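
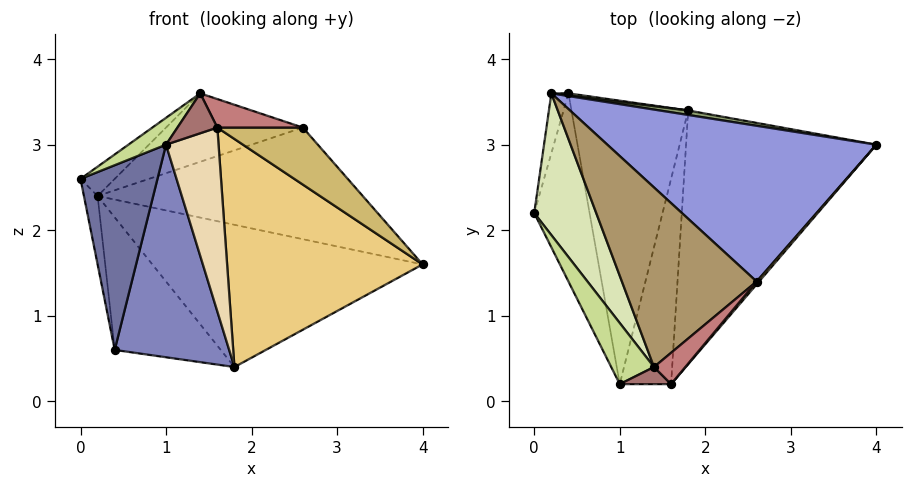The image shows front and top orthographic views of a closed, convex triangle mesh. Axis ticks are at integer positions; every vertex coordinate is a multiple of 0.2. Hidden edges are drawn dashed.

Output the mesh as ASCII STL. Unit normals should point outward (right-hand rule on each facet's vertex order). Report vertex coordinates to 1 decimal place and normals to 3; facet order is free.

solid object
 facet normal -0.745 -0.468 -0.476
  outer loop
   vertex 0.4 3.6 0.6
   vertex 1.0 0.2 3.0
   vertex 0.0 2.2 2.6
  endloop
 endfacet
 facet normal -0.196 -0.588 -0.784
  outer loop
   vertex 1.8 3.4 0.4
   vertex 1.0 0.2 3.0
   vertex 0.4 3.6 0.6
  endloop
 endfacet
 facet normal 0.254 0.563 0.786
  outer loop
   vertex 0.2 3.6 2.4
   vertex 2.6 1.4 3.2
   vertex 4.0 3.0 1.6
  endloop
 endfacet
 facet normal -0.986 0.125 -0.110
  outer loop
   vertex 0.2 3.6 2.4
   vertex 0.4 3.6 0.6
   vertex 0.0 2.2 2.6
  endloop
 endfacet
 facet normal 0.162 0.986 0.031
  outer loop
   vertex 0.2 3.6 2.4
   vertex 4.0 3.0 1.6
   vertex 1.8 3.4 0.4
  endloop
 endfacet
 facet normal 0.144 0.990 0.016
  outer loop
   vertex 0.2 3.6 2.4
   vertex 1.8 3.4 0.4
   vertex 0.4 3.6 0.6
  endloop
 endfacet
 facet normal -0.761 -0.261 0.594
  outer loop
   vertex 1.4 0.4 3.6
   vertex 0.0 2.2 2.6
   vertex 1.0 0.2 3.0
  endloop
 endfacet
 facet normal -0.402 0.186 0.897
  outer loop
   vertex 1.4 0.4 3.6
   vertex 0.2 3.6 2.4
   vertex 0.0 2.2 2.6
  endloop
 endfacet
 facet normal 0.015 0.356 0.934
  outer loop
   vertex 1.4 0.4 3.6
   vertex 2.6 1.4 3.2
   vertex 0.2 3.6 2.4
  endloop
 endfacet
 facet normal 0.768 -0.640 0.032
  outer loop
   vertex 1.6 0.2 3.2
   vertex 4.0 3.0 1.6
   vertex 2.6 1.4 3.2
  endloop
 endfacet
 facet normal 0.273 -0.643 -0.715
  outer loop
   vertex 1.6 0.2 3.2
   vertex 1.8 3.4 0.4
   vertex 4.0 3.0 1.6
  endloop
 endfacet
 facet normal 0.241 -0.648 -0.723
  outer loop
   vertex 1.6 0.2 3.2
   vertex 1.0 0.2 3.0
   vertex 1.8 3.4 0.4
  endloop
 endfacet
 facet normal -0.130 -0.911 0.391
  outer loop
   vertex 1.6 0.2 3.2
   vertex 1.4 0.4 3.6
   vertex 1.0 0.2 3.0
  endloop
 endfacet
 facet normal 0.628 -0.523 0.576
  outer loop
   vertex 1.6 0.2 3.2
   vertex 2.6 1.4 3.2
   vertex 1.4 0.4 3.6
  endloop
 endfacet
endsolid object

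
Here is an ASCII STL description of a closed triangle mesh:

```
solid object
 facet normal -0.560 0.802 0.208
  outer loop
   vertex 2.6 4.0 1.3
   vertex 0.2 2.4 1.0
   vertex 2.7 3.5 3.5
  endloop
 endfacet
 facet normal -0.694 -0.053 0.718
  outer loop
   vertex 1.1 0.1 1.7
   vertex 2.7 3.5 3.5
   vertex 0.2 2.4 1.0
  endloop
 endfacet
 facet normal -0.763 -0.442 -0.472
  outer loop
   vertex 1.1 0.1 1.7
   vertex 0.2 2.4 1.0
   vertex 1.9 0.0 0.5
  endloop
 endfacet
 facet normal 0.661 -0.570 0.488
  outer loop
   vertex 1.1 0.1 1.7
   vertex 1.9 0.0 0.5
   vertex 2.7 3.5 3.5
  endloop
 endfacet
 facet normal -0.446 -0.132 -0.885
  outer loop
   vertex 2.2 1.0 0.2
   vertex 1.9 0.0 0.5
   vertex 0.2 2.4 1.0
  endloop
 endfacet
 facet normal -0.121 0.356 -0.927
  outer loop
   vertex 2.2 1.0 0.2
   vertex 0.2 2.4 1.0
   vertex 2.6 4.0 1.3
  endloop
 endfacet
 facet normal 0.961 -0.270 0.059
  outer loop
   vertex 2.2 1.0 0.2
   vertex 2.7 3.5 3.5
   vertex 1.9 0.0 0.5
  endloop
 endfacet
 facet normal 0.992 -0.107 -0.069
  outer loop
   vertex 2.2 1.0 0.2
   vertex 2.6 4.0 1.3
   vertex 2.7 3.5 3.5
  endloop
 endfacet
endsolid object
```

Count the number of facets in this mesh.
8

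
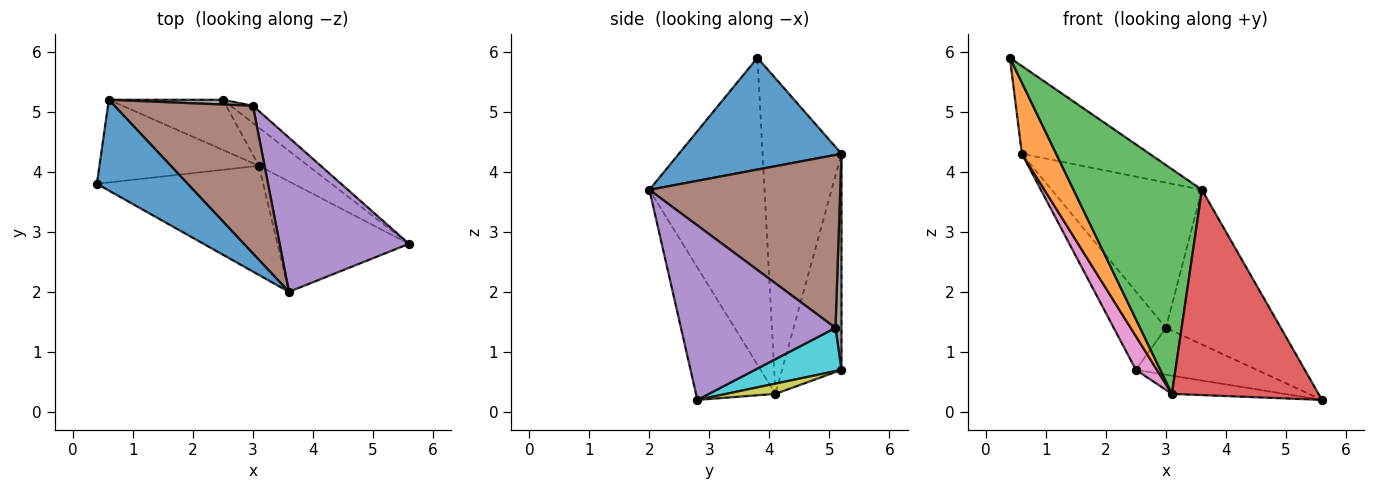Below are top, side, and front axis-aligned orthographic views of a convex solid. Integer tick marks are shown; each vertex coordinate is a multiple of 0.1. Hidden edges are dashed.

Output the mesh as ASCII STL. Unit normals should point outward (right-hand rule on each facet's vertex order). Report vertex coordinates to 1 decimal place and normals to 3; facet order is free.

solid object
 facet normal 0.663 0.520 0.538
  outer loop
   vertex 3.6 2.0 3.7
   vertex 0.6 5.2 4.3
   vertex 0.4 3.8 5.9
  endloop
 endfacet
 facet normal -0.832 -0.362 -0.421
  outer loop
   vertex 3.1 4.1 0.3
   vertex 0.4 3.8 5.9
   vertex 0.6 5.2 4.3
  endloop
 endfacet
 facet normal -0.628 -0.700 -0.340
  outer loop
   vertex 3.1 4.1 0.3
   vertex 3.6 2.0 3.7
   vertex 0.4 3.8 5.9
  endloop
 endfacet
 facet normal -0.430 -0.795 -0.428
  outer loop
   vertex 3.1 4.1 0.3
   vertex 5.6 2.8 0.2
   vertex 3.6 2.0 3.7
  endloop
 endfacet
 facet normal 0.690 0.513 0.511
  outer loop
   vertex 3.0 5.1 1.4
   vertex 3.6 2.0 3.7
   vertex 5.6 2.8 0.2
  endloop
 endfacet
 facet normal 0.665 0.524 0.532
  outer loop
   vertex 3.0 5.1 1.4
   vertex 0.6 5.2 4.3
   vertex 3.6 2.0 3.7
  endloop
 endfacet
 facet normal -0.844 -0.298 -0.445
  outer loop
   vertex 2.5 5.2 0.7
   vertex 3.1 4.1 0.3
   vertex 0.6 5.2 4.3
  endloop
 endfacet
 facet normal 0.114 0.992 0.060
  outer loop
   vertex 2.5 5.2 0.7
   vertex 0.6 5.2 4.3
   vertex 3.0 5.1 1.4
  endloop
 endfacet
 facet normal 0.185 0.423 -0.887
  outer loop
   vertex 2.5 5.2 0.7
   vertex 5.6 2.8 0.2
   vertex 3.1 4.1 0.3
  endloop
 endfacet
 facet normal 0.557 0.779 -0.287
  outer loop
   vertex 2.5 5.2 0.7
   vertex 3.0 5.1 1.4
   vertex 5.6 2.8 0.2
  endloop
 endfacet
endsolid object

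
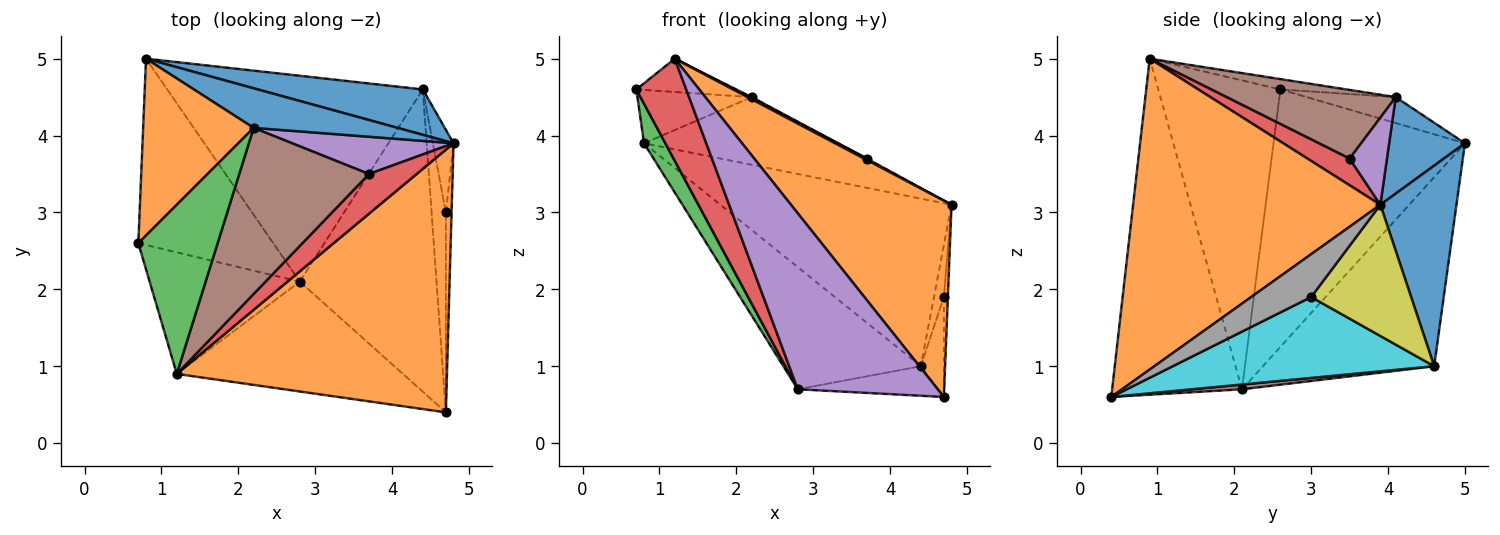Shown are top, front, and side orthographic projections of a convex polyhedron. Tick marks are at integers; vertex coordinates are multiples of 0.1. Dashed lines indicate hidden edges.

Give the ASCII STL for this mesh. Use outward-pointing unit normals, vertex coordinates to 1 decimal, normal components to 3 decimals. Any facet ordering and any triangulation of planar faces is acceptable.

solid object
 facet normal 0.303 0.920 0.249
  outer loop
   vertex 4.4 4.6 1.0
   vertex 0.8 5.0 3.9
   vertex 4.8 3.9 3.1
  endloop
 endfacet
 facet normal 0.678 -0.440 0.589
  outer loop
   vertex 1.2 0.9 5.0
   vertex 4.7 0.4 0.6
   vertex 4.8 3.9 3.1
  endloop
 endfacet
 facet normal -0.881 -0.098 -0.462
  outer loop
   vertex 2.8 2.1 0.7
   vertex 0.7 2.6 4.6
   vertex 0.8 5.0 3.9
  endloop
 endfacet
 facet normal -0.844 -0.345 -0.410
  outer loop
   vertex 2.8 2.1 0.7
   vertex 1.2 0.9 5.0
   vertex 0.7 2.6 4.6
  endloop
 endfacet
 facet normal -0.618 -0.667 -0.416
  outer loop
   vertex 2.8 2.1 0.7
   vertex 4.7 0.4 0.6
   vertex 1.2 0.9 5.0
  endloop
 endfacet
 facet normal 0.035 0.097 -0.995
  outer loop
   vertex 2.8 2.1 0.7
   vertex 4.4 4.6 1.0
   vertex 4.7 0.4 0.6
  endloop
 endfacet
 facet normal -0.537 0.431 -0.726
  outer loop
   vertex 2.8 2.1 0.7
   vertex 0.8 5.0 3.9
   vertex 4.4 4.6 1.0
  endloop
 endfacet
 facet normal 0.989 0.066 -0.132
  outer loop
   vertex 4.7 3.0 1.9
   vertex 4.8 3.9 3.1
   vertex 4.7 0.4 0.6
  endloop
 endfacet
 facet normal 0.983 0.097 -0.155
  outer loop
   vertex 4.7 3.0 1.9
   vertex 4.4 4.6 1.0
   vertex 4.8 3.9 3.1
  endloop
 endfacet
 facet normal 0.981 0.087 -0.173
  outer loop
   vertex 4.7 3.0 1.9
   vertex 4.7 0.4 0.6
   vertex 4.4 4.6 1.0
  endloop
 endfacet
 facet normal 0.321 0.818 0.478
  outer loop
   vertex 2.2 4.1 4.5
   vertex 4.8 3.9 3.1
   vertex 0.8 5.0 3.9
  endloop
 endfacet
 facet normal -0.219 0.282 0.934
  outer loop
   vertex 2.2 4.1 4.5
   vertex 0.8 5.0 3.9
   vertex 0.7 2.6 4.6
  endloop
 endfacet
 facet normal -0.127 0.192 0.973
  outer loop
   vertex 2.2 4.1 4.5
   vertex 0.7 2.6 4.6
   vertex 1.2 0.9 5.0
  endloop
 endfacet
 facet normal 0.488 -0.033 0.872
  outer loop
   vertex 3.7 3.5 3.7
   vertex 1.2 0.9 5.0
   vertex 4.8 3.9 3.1
  endloop
 endfacet
 facet normal 0.475 0.014 0.880
  outer loop
   vertex 3.7 3.5 3.7
   vertex 4.8 3.9 3.1
   vertex 2.2 4.1 4.5
  endloop
 endfacet
 facet normal 0.468 -0.008 0.884
  outer loop
   vertex 3.7 3.5 3.7
   vertex 2.2 4.1 4.5
   vertex 1.2 0.9 5.0
  endloop
 endfacet
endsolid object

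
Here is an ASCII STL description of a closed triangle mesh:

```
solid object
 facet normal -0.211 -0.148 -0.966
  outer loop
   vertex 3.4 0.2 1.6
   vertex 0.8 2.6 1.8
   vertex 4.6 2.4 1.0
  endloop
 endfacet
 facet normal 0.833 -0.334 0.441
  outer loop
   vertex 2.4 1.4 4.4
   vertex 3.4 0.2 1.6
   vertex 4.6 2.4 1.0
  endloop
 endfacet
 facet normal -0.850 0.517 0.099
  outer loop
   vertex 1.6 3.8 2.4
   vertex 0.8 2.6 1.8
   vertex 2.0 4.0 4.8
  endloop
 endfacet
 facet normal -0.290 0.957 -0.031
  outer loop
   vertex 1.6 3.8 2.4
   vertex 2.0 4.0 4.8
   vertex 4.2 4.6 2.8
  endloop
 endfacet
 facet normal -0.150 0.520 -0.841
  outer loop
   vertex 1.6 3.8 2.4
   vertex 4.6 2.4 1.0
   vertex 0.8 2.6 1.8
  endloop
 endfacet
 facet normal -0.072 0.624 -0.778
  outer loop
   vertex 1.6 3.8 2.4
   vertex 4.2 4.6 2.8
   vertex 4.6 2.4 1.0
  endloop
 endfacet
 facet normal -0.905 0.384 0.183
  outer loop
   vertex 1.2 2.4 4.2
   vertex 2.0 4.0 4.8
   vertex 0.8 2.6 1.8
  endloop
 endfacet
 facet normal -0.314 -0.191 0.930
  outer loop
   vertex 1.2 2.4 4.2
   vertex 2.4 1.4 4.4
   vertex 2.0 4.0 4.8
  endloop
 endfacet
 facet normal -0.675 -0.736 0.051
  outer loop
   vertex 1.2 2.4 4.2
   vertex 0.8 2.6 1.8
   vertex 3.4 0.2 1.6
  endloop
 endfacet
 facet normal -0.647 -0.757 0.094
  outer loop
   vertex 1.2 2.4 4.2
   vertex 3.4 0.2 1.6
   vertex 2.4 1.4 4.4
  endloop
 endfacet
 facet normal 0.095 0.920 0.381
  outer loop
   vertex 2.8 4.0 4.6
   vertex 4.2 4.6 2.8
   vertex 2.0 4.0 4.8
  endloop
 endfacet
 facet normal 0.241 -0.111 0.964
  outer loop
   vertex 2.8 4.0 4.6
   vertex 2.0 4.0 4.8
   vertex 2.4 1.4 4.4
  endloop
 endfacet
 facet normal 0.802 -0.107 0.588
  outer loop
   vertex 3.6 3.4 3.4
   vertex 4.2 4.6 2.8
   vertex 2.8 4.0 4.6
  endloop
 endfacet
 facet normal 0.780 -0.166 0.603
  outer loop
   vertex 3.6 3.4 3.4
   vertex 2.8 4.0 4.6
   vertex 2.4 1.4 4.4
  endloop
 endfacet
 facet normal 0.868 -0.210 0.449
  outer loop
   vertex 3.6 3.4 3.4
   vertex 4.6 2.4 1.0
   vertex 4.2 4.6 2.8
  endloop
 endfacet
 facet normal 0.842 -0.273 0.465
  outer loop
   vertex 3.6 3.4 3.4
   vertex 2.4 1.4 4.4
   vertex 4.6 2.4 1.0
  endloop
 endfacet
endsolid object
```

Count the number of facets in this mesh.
16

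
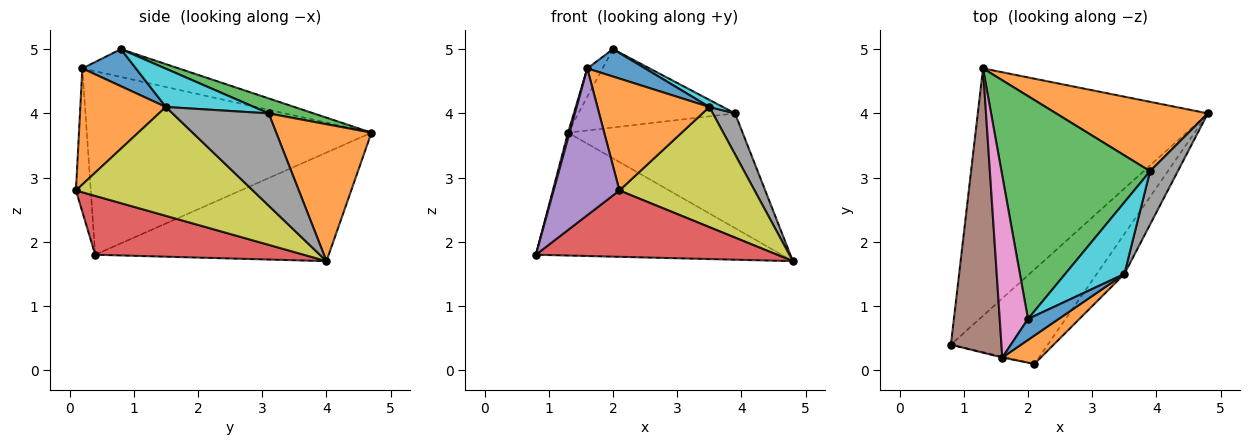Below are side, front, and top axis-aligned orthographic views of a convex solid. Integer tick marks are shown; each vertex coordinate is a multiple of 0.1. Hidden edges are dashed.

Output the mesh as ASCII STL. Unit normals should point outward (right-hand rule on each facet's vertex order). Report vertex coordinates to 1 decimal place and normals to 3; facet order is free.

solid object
 facet normal -0.389 0.410 -0.825
  outer loop
   vertex 1.3 4.7 3.7
   vertex 4.8 4.0 1.7
   vertex 0.8 0.4 1.8
  endloop
 endfacet
 facet normal 0.423 0.775 0.469
  outer loop
   vertex 3.9 3.1 4.0
   vertex 4.8 4.0 1.7
   vertex 1.3 4.7 3.7
  endloop
 endfacet
 facet normal 0.095 0.330 0.939
  outer loop
   vertex 3.9 3.1 4.0
   vertex 1.3 4.7 3.7
   vertex 2.0 0.8 5.0
  endloop
 endfacet
 facet normal 0.445 -0.515 -0.733
  outer loop
   vertex 2.1 0.1 2.8
   vertex 0.8 0.4 1.8
   vertex 4.8 4.0 1.7
  endloop
 endfacet
 facet normal -0.220 -0.975 -0.007
  outer loop
   vertex 1.6 0.2 4.7
   vertex 0.8 0.4 1.8
   vertex 2.1 0.1 2.8
  endloop
 endfacet
 facet normal -0.964 -0.005 0.266
  outer loop
   vertex 1.6 0.2 4.7
   vertex 1.3 4.7 3.7
   vertex 0.8 0.4 1.8
  endloop
 endfacet
 facet normal -0.697 0.111 0.708
  outer loop
   vertex 1.6 0.2 4.7
   vertex 2.0 0.8 5.0
   vertex 1.3 4.7 3.7
  endloop
 endfacet
 facet normal 0.935 -0.216 0.281
  outer loop
   vertex 3.5 1.5 4.1
   vertex 4.8 4.0 1.7
   vertex 3.9 3.1 4.0
  endloop
 endfacet
 facet normal 0.779 -0.595 -0.198
  outer loop
   vertex 3.5 1.5 4.1
   vertex 2.1 0.1 2.8
   vertex 4.8 4.0 1.7
  endloop
 endfacet
 facet normal 0.541 -0.083 0.837
  outer loop
   vertex 3.5 1.5 4.1
   vertex 3.9 3.1 4.0
   vertex 2.0 0.8 5.0
  endloop
 endfacet
 facet normal 0.592 -0.640 0.490
  outer loop
   vertex 3.5 1.5 4.1
   vertex 2.0 0.8 5.0
   vertex 1.6 0.2 4.7
  endloop
 endfacet
 facet normal 0.595 -0.779 0.198
  outer loop
   vertex 3.5 1.5 4.1
   vertex 1.6 0.2 4.7
   vertex 2.1 0.1 2.8
  endloop
 endfacet
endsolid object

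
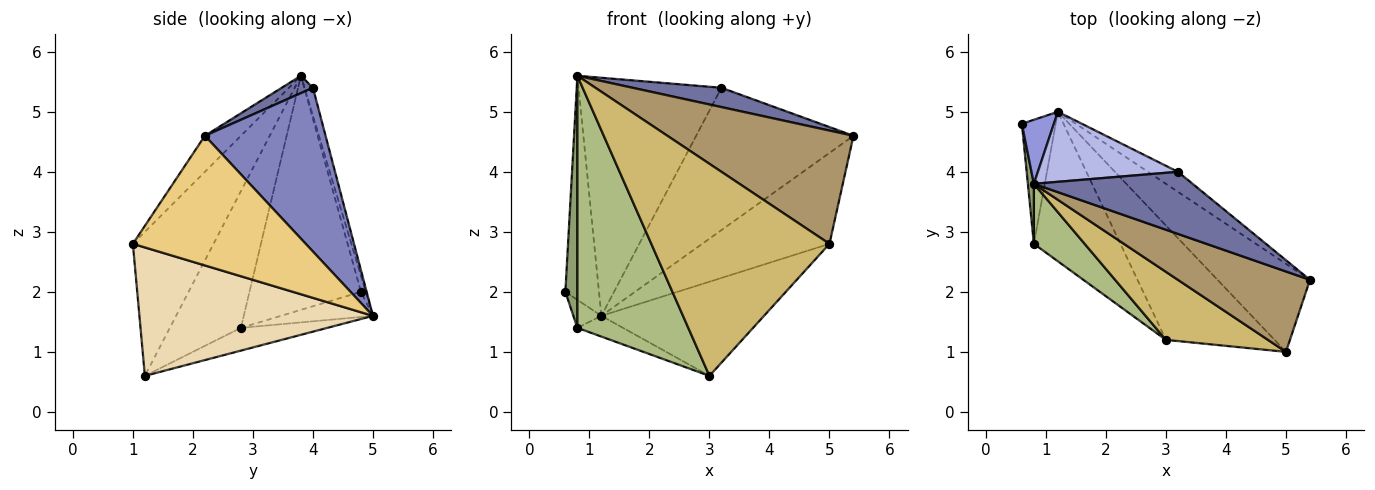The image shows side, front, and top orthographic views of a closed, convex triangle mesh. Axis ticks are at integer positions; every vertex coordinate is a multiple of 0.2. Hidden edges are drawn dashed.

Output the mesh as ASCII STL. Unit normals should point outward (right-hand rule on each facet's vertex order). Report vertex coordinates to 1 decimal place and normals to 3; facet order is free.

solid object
 facet normal 0.104 -0.295 0.950
  outer loop
   vertex 3.2 4.0 5.4
   vertex 0.8 3.8 5.6
   vertex 5.4 2.2 4.6
  endloop
 endfacet
 facet normal 0.605 0.789 -0.111
  outer loop
   vertex 1.2 5.0 1.6
   vertex 3.2 4.0 5.4
   vertex 5.4 2.2 4.6
  endloop
 endfacet
 facet normal -0.136 0.953 0.272
  outer loop
   vertex 1.2 5.0 1.6
   vertex 0.6 4.8 2.0
   vertex 0.8 3.8 5.6
  endloop
 endfacet
 facet normal -0.056 0.958 0.282
  outer loop
   vertex 1.2 5.0 1.6
   vertex 0.8 3.8 5.6
   vertex 3.2 4.0 5.4
  endloop
 endfacet
 facet normal -0.994 -0.107 0.025
  outer loop
   vertex 0.8 2.8 1.4
   vertex 0.8 3.8 5.6
   vertex 0.6 4.8 2.0
  endloop
 endfacet
 facet normal -0.529 -0.826 0.197
  outer loop
   vertex 0.8 2.8 1.4
   vertex 3.0 1.2 0.6
   vertex 0.8 3.8 5.6
  endloop
 endfacet
 facet normal -0.586 0.178 -0.790
  outer loop
   vertex 0.8 2.8 1.4
   vertex 0.6 4.8 2.0
   vertex 1.2 5.0 1.6
  endloop
 endfacet
 facet normal -0.252 0.133 -0.959
  outer loop
   vertex 0.8 2.8 1.4
   vertex 1.2 5.0 1.6
   vertex 3.0 1.2 0.6
  endloop
 endfacet
 facet normal -0.156 -0.806 0.572
  outer loop
   vertex 5.0 1.0 2.8
   vertex 5.4 2.2 4.6
   vertex 0.8 3.8 5.6
  endloop
 endfacet
 facet normal -0.396 -0.874 0.280
  outer loop
   vertex 5.0 1.0 2.8
   vertex 0.8 3.8 5.6
   vertex 3.0 1.2 0.6
  endloop
 endfacet
 facet normal 0.698 0.514 -0.498
  outer loop
   vertex 5.0 1.0 2.8
   vertex 1.2 5.0 1.6
   vertex 5.4 2.2 4.6
  endloop
 endfacet
 facet normal 0.674 0.469 -0.570
  outer loop
   vertex 5.0 1.0 2.8
   vertex 3.0 1.2 0.6
   vertex 1.2 5.0 1.6
  endloop
 endfacet
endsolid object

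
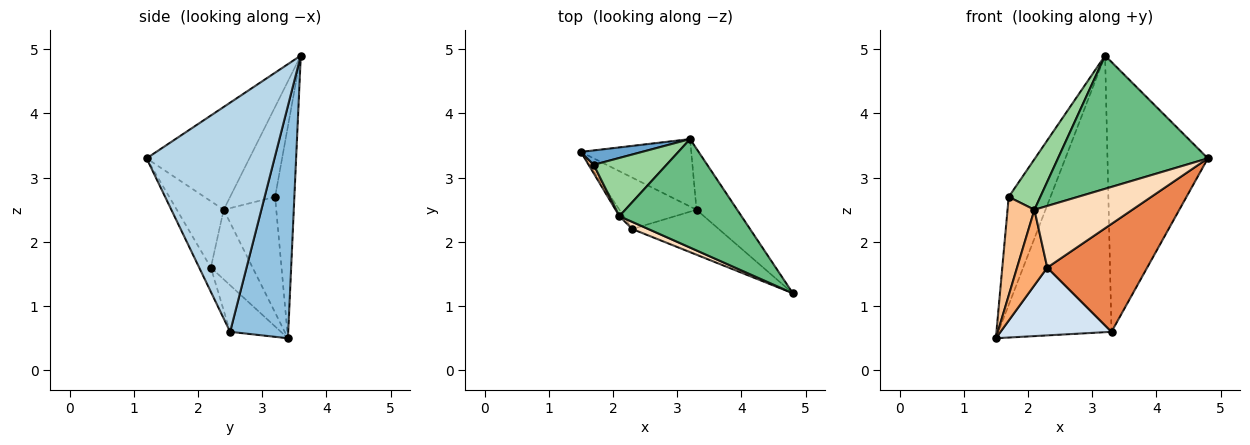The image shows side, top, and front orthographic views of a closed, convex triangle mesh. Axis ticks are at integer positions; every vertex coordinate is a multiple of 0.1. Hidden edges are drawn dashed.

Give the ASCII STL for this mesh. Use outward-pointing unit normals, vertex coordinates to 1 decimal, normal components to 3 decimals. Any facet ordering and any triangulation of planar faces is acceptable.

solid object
 facet normal -0.416 0.901 0.120
  outer loop
   vertex 1.7 3.2 2.7
   vertex 3.2 3.6 4.9
   vertex 1.5 3.4 0.5
  endloop
 endfacet
 facet normal 0.446 0.869 -0.212
  outer loop
   vertex 3.3 2.5 0.6
   vertex 1.5 3.4 0.5
   vertex 3.2 3.6 4.9
  endloop
 endfacet
 facet normal 0.779 0.612 -0.138
  outer loop
   vertex 3.3 2.5 0.6
   vertex 3.2 3.6 4.9
   vertex 4.8 1.2 3.3
  endloop
 endfacet
 facet normal -0.343 -0.749 -0.567
  outer loop
   vertex 3.3 2.5 0.6
   vertex 2.3 2.2 1.6
   vertex 1.5 3.4 0.5
  endloop
 endfacet
 facet normal -0.107 -0.918 -0.382
  outer loop
   vertex 3.3 2.5 0.6
   vertex 4.8 1.2 3.3
   vertex 2.3 2.2 1.6
  endloop
 endfacet
 facet normal -0.809 -0.585 -0.050
  outer loop
   vertex 2.1 2.4 2.5
   vertex 1.5 3.4 0.5
   vertex 2.3 2.2 1.6
  endloop
 endfacet
 facet normal -0.890 -0.455 0.040
  outer loop
   vertex 2.1 2.4 2.5
   vertex 1.7 3.2 2.7
   vertex 1.5 3.4 0.5
  endloop
 endfacet
 facet normal -0.429 -0.897 0.104
  outer loop
   vertex 2.1 2.4 2.5
   vertex 2.3 2.2 1.6
   vertex 4.8 1.2 3.3
  endloop
 endfacet
 facet normal -0.469 -0.685 0.558
  outer loop
   vertex 2.1 2.4 2.5
   vertex 4.8 1.2 3.3
   vertex 3.2 3.6 4.9
  endloop
 endfacet
 facet normal -0.682 -0.479 0.552
  outer loop
   vertex 2.1 2.4 2.5
   vertex 3.2 3.6 4.9
   vertex 1.7 3.2 2.7
  endloop
 endfacet
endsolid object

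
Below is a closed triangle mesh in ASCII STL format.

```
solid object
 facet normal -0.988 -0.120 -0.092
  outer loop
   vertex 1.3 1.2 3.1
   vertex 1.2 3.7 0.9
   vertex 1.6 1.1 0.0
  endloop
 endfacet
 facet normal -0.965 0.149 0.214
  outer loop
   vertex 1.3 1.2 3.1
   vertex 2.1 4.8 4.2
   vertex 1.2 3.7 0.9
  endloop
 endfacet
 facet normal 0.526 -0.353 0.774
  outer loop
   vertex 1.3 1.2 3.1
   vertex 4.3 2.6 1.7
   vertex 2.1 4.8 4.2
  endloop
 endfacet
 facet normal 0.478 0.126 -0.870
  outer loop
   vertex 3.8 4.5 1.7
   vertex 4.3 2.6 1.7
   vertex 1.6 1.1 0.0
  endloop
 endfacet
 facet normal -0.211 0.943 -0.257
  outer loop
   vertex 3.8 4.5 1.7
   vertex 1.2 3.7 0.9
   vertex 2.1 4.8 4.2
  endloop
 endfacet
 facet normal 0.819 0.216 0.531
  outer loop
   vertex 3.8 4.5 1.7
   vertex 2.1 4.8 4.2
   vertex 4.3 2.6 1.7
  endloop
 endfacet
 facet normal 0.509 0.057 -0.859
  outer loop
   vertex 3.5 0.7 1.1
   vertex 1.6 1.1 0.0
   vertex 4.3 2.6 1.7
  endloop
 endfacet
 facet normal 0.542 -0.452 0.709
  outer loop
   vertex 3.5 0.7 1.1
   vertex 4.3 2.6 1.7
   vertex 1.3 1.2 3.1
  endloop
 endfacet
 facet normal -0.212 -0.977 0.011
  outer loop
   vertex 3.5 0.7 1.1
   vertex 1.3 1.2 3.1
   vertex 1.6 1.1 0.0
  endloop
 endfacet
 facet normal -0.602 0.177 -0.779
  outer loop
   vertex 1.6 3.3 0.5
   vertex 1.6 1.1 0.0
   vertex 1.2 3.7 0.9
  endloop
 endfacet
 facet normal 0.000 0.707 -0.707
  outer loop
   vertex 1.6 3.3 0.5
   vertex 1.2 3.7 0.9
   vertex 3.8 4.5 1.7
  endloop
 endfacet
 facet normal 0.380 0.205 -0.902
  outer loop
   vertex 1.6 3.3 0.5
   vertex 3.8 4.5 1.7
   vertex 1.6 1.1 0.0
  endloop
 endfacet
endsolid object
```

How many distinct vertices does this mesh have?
8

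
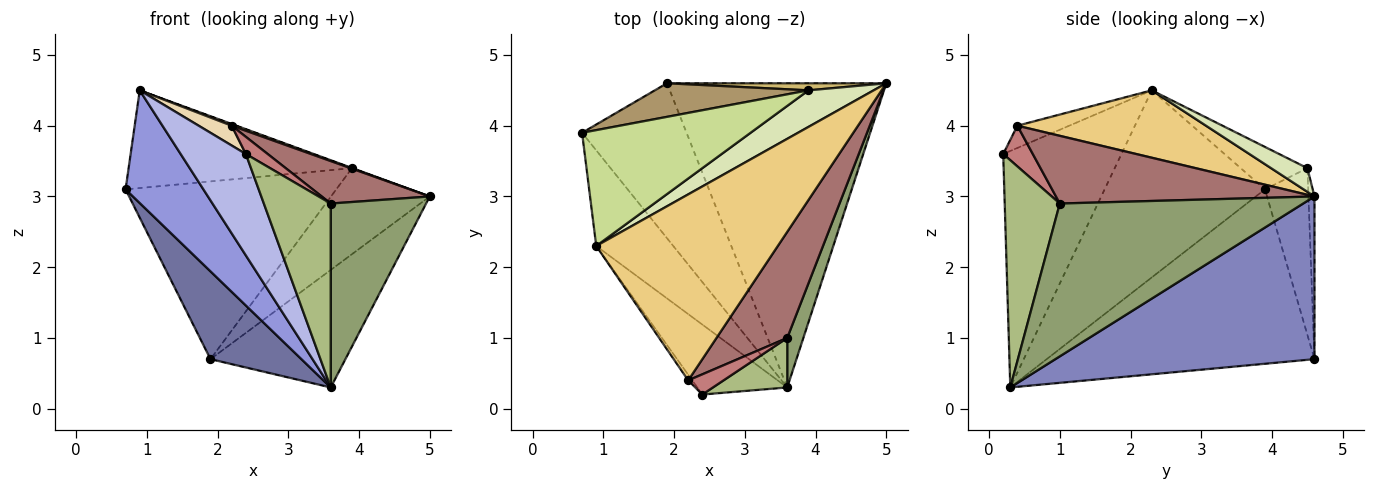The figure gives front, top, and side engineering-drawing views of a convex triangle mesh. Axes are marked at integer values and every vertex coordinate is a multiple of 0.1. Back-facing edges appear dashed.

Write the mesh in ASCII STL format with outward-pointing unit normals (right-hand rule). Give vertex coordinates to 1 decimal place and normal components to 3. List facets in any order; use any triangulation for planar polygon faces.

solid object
 facet normal -0.824 -0.280 -0.493
  outer loop
   vertex 1.9 4.6 0.7
   vertex 3.6 0.3 0.3
   vertex 0.7 3.9 3.1
  endloop
 endfacet
 facet normal 0.569 0.296 -0.767
  outer loop
   vertex 1.9 4.6 0.7
   vertex 5.0 4.6 3.0
   vertex 3.6 0.3 0.3
  endloop
 endfacet
 facet normal -0.844 -0.409 -0.347
  outer loop
   vertex 0.9 2.3 4.5
   vertex 0.7 3.9 3.1
   vertex 3.6 0.3 0.3
  endloop
 endfacet
 facet normal -0.831 -0.458 -0.316
  outer loop
   vertex 0.9 2.3 4.5
   vertex 3.6 0.3 0.3
   vertex 2.4 0.2 3.6
  endloop
 endfacet
 facet normal 0.927 -0.363 0.098
  outer loop
   vertex 3.6 1.0 2.9
   vertex 3.6 0.3 0.3
   vertex 5.0 4.6 3.0
  endloop
 endfacet
 facet normal 0.622 -0.756 0.203
  outer loop
   vertex 3.6 1.0 2.9
   vertex 2.4 0.2 3.6
   vertex 3.6 0.3 0.3
  endloop
 endfacet
 facet normal -0.189 0.633 0.751
  outer loop
   vertex 3.9 4.5 3.4
   vertex 0.7 3.9 3.1
   vertex 0.9 2.3 4.5
  endloop
 endfacet
 facet normal 0.341 0.004 0.940
  outer loop
   vertex 3.9 4.5 3.4
   vertex 0.9 2.3 4.5
   vertex 5.0 4.6 3.0
  endloop
 endfacet
 facet normal -0.198 0.963 0.182
  outer loop
   vertex 3.9 4.5 3.4
   vertex 1.9 4.6 0.7
   vertex 0.7 3.9 3.1
  endloop
 endfacet
 facet normal -0.061 0.995 0.082
  outer loop
   vertex 3.9 4.5 3.4
   vertex 5.0 4.6 3.0
   vertex 1.9 4.6 0.7
  endloop
 endfacet
 facet normal 0.348 -0.009 0.938
  outer loop
   vertex 2.2 0.4 4.0
   vertex 5.0 4.6 3.0
   vertex 0.9 2.3 4.5
  endloop
 endfacet
 facet normal -0.834 -0.531 -0.152
  outer loop
   vertex 2.2 0.4 4.0
   vertex 0.9 2.3 4.5
   vertex 2.4 0.2 3.6
  endloop
 endfacet
 facet normal 0.664 -0.278 0.694
  outer loop
   vertex 2.2 0.4 4.0
   vertex 3.6 1.0 2.9
   vertex 5.0 4.6 3.0
  endloop
 endfacet
 facet normal 0.659 -0.487 0.573
  outer loop
   vertex 2.2 0.4 4.0
   vertex 2.4 0.2 3.6
   vertex 3.6 1.0 2.9
  endloop
 endfacet
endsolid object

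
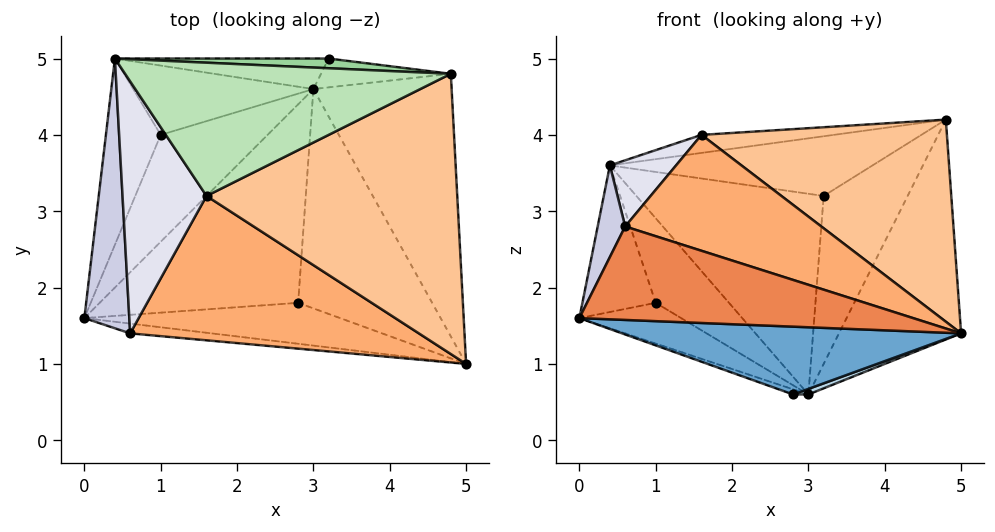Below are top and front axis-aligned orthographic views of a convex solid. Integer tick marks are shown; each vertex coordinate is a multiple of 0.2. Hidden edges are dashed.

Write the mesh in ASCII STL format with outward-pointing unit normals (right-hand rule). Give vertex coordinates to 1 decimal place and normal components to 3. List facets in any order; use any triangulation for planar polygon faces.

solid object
 facet normal -0.122 -0.850 -0.513
  outer loop
   vertex 2.8 1.8 0.6
   vertex 5.0 1.0 1.4
   vertex 0.0 1.6 1.6
  endloop
 endfacet
 facet normal -0.338 0.024 -0.941
  outer loop
   vertex 3.0 4.6 0.6
   vertex 2.8 1.8 0.6
   vertex 0.0 1.6 1.6
  endloop
 endfacet
 facet normal 0.334 -0.024 -0.942
  outer loop
   vertex 3.0 4.6 0.6
   vertex 5.0 1.0 1.4
   vertex 2.8 1.8 0.6
  endloop
 endfacet
 facet normal -0.555 0.296 -0.777
  outer loop
   vertex 1.0 4.0 1.8
   vertex 3.0 4.6 0.6
   vertex 0.0 1.6 1.6
  endloop
 endfacet
 facet normal -0.123 -0.987 -0.103
  outer loop
   vertex 0.6 1.4 2.8
   vertex 0.0 1.6 1.6
   vertex 5.0 1.0 1.4
  endloop
 endfacet
 facet normal 0.188 -0.615 0.766
  outer loop
   vertex 0.6 1.4 2.8
   vertex 5.0 1.0 1.4
   vertex 1.6 3.2 4.0
  endloop
 endfacet
 facet normal 0.235 -0.569 0.788
  outer loop
   vertex 4.8 4.8 4.2
   vertex 1.6 3.2 4.0
   vertex 5.0 1.0 1.4
  endloop
 endfacet
 facet normal 0.825 0.362 -0.433
  outer loop
   vertex 4.8 4.8 4.2
   vertex 5.0 1.0 1.4
   vertex 3.0 4.6 0.6
  endloop
 endfacet
 facet normal 0.223 0.961 -0.165
  outer loop
   vertex 4.8 4.8 4.2
   vertex 3.0 4.6 0.6
   vertex 3.2 5.0 3.2
  endloop
 endfacet
 facet normal 0.023 0.987 0.161
  outer loop
   vertex 0.4 5.0 3.6
   vertex 4.8 4.8 4.2
   vertex 3.2 5.0 3.2
  endloop
 endfacet
 facet normal -0.128 0.133 0.983
  outer loop
   vertex 0.4 5.0 3.6
   vertex 1.6 3.2 4.0
   vertex 4.8 4.8 4.2
  endloop
 endfacet
 facet normal -0.021 0.988 -0.150
  outer loop
   vertex 0.4 5.0 3.6
   vertex 3.2 5.0 3.2
   vertex 3.0 4.6 0.6
  endloop
 endfacet
 facet normal -0.522 0.660 -0.541
  outer loop
   vertex 0.4 5.0 3.6
   vertex 3.0 4.6 0.6
   vertex 1.0 4.0 1.8
  endloop
 endfacet
 facet normal -0.799 0.372 -0.473
  outer loop
   vertex 0.4 5.0 3.6
   vertex 1.0 4.0 1.8
   vertex 0.0 1.6 1.6
  endloop
 endfacet
 facet normal -0.895 -0.144 0.423
  outer loop
   vertex 0.4 5.0 3.6
   vertex 0.0 1.6 1.6
   vertex 0.6 1.4 2.8
  endloop
 endfacet
 facet normal -0.575 -0.208 0.791
  outer loop
   vertex 0.4 5.0 3.6
   vertex 0.6 1.4 2.8
   vertex 1.6 3.2 4.0
  endloop
 endfacet
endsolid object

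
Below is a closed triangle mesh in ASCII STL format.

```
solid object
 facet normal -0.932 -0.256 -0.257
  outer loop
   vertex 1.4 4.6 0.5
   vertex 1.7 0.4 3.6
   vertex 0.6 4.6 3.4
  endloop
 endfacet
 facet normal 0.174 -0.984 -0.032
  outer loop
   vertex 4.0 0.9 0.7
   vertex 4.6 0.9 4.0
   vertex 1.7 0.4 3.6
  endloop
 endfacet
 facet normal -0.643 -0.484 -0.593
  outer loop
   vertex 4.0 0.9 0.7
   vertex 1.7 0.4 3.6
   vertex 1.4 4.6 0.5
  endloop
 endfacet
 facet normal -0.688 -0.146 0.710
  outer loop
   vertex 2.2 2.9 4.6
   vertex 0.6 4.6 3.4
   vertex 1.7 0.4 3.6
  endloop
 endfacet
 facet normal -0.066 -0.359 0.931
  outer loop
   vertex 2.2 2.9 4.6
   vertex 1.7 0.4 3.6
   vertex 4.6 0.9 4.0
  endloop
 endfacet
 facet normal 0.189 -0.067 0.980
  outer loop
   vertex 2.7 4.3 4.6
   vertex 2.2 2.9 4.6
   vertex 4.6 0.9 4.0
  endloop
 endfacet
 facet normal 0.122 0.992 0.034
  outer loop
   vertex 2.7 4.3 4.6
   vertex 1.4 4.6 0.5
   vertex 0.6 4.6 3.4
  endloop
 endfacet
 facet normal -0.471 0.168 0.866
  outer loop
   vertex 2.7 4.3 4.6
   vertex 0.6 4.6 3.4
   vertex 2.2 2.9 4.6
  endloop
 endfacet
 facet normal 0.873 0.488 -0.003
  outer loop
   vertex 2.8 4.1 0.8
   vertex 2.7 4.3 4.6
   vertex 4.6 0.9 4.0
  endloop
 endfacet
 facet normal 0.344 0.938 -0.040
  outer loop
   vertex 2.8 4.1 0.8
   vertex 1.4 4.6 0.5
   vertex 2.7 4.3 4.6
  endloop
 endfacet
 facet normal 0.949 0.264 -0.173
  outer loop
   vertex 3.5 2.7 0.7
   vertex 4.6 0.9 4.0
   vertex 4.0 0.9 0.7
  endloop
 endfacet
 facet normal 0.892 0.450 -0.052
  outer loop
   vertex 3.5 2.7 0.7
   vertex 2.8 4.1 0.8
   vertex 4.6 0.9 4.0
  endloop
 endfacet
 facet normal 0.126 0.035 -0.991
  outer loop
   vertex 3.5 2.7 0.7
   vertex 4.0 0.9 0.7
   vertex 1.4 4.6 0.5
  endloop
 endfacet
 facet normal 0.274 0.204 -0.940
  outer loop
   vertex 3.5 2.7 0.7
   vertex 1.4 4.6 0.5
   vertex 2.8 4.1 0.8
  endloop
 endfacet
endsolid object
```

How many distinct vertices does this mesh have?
9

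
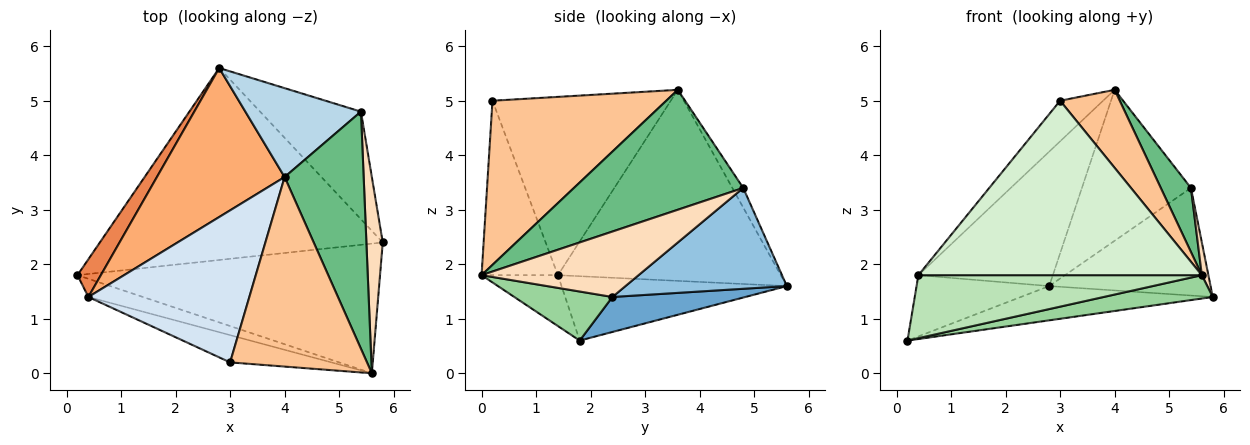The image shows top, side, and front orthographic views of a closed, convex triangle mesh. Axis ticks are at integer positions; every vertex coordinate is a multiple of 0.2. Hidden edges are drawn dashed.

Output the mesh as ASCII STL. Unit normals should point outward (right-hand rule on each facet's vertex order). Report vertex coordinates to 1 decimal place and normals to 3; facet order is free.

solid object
 facet normal 0.121 0.174 -0.977
  outer loop
   vertex 2.8 5.6 1.6
   vertex 5.8 2.4 1.4
   vertex 0.2 1.8 0.6
  endloop
 endfacet
 facet normal 0.577 0.577 -0.577
  outer loop
   vertex 5.4 4.8 3.4
   vertex 5.8 2.4 1.4
   vertex 2.8 5.6 1.6
  endloop
 endfacet
 facet normal -0.086 0.859 0.506
  outer loop
   vertex 5.4 4.8 3.4
   vertex 2.8 5.6 1.6
   vertex 4.0 3.6 5.2
  endloop
 endfacet
 facet normal -0.731 0.176 0.660
  outer loop
   vertex 0.4 1.4 1.8
   vertex 3.0 0.2 5.0
   vertex 4.0 3.6 5.2
  endloop
 endfacet
 facet normal -0.822 0.484 0.298
  outer loop
   vertex 0.4 1.4 1.8
   vertex 2.8 5.6 1.6
   vertex 0.2 1.8 0.6
  endloop
 endfacet
 facet normal -0.743 0.448 0.497
  outer loop
   vertex 0.4 1.4 1.8
   vertex 4.0 3.6 5.2
   vertex 2.8 5.6 1.6
  endloop
 endfacet
 facet normal 0.743 -0.255 0.619
  outer loop
   vertex 5.6 0.0 1.8
   vertex 4.0 3.6 5.2
   vertex 3.0 0.2 5.0
  endloop
 endfacet
 facet normal 0.969 -0.040 0.242
  outer loop
   vertex 5.6 0.0 1.8
   vertex 5.8 2.4 1.4
   vertex 5.4 4.8 3.4
  endloop
 endfacet
 facet normal 0.826 -0.147 0.544
  outer loop
   vertex 5.6 0.0 1.8
   vertex 5.4 4.8 3.4
   vertex 4.0 3.6 5.2
  endloop
 endfacet
 facet normal 0.158 -0.175 -0.972
  outer loop
   vertex 5.6 0.0 1.8
   vertex 0.2 1.8 0.6
   vertex 5.8 2.4 1.4
  endloop
 endfacet
 facet normal -0.250 -0.930 -0.268
  outer loop
   vertex 5.6 0.0 1.8
   vertex 0.4 1.4 1.8
   vertex 0.2 1.8 0.6
  endloop
 endfacet
 facet normal -0.257 -0.955 -0.149
  outer loop
   vertex 5.6 0.0 1.8
   vertex 3.0 0.2 5.0
   vertex 0.4 1.4 1.8
  endloop
 endfacet
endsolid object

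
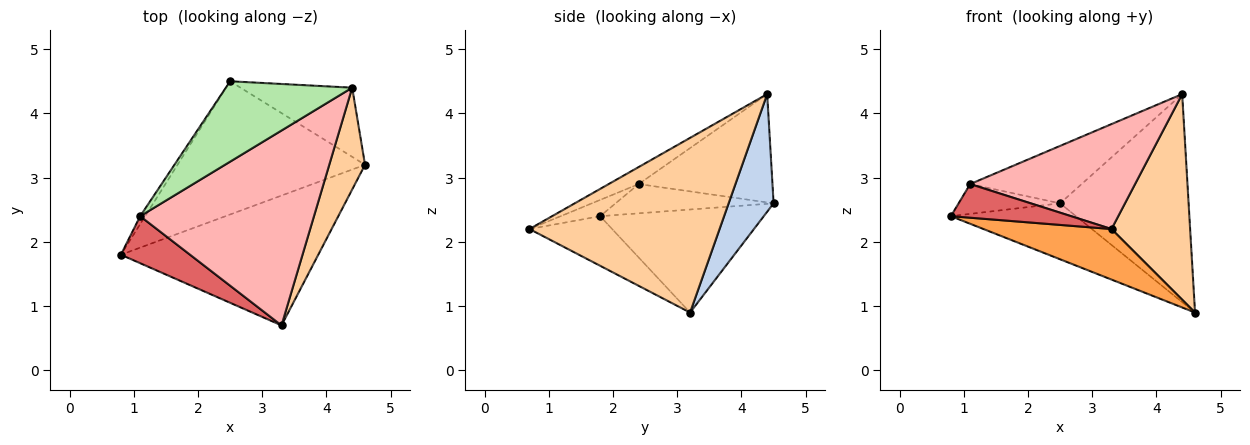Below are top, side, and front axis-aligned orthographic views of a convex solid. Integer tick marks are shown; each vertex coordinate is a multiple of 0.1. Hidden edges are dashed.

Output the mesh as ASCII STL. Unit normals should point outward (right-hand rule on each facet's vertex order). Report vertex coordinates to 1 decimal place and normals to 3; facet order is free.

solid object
 facet normal -0.452 0.345 -0.822
  outer loop
   vertex 2.5 4.5 2.6
   vertex 4.6 3.2 0.9
   vertex 0.8 1.8 2.4
  endloop
 endfacet
 facet normal 0.315 0.901 -0.299
  outer loop
   vertex 4.4 4.4 4.3
   vertex 4.6 3.2 0.9
   vertex 2.5 4.5 2.6
  endloop
 endfacet
 facet normal -0.228 -0.353 -0.907
  outer loop
   vertex 3.3 0.7 2.2
   vertex 0.8 1.8 2.4
   vertex 4.6 3.2 0.9
  endloop
 endfacet
 facet normal 0.908 -0.375 0.186
  outer loop
   vertex 3.3 0.7 2.2
   vertex 4.6 3.2 0.9
   vertex 4.4 4.4 4.3
  endloop
 endfacet
 facet normal -0.833 0.535 -0.142
  outer loop
   vertex 1.1 2.4 2.9
   vertex 2.5 4.5 2.6
   vertex 0.8 1.8 2.4
  endloop
 endfacet
 facet normal -0.572 0.477 0.667
  outer loop
   vertex 1.1 2.4 2.9
   vertex 4.4 4.4 4.3
   vertex 2.5 4.5 2.6
  endloop
 endfacet
 facet normal -0.188 -0.572 0.799
  outer loop
   vertex 1.1 2.4 2.9
   vertex 0.8 1.8 2.4
   vertex 3.3 0.7 2.2
  endloop
 endfacet
 facet normal -0.086 -0.472 0.877
  outer loop
   vertex 1.1 2.4 2.9
   vertex 3.3 0.7 2.2
   vertex 4.4 4.4 4.3
  endloop
 endfacet
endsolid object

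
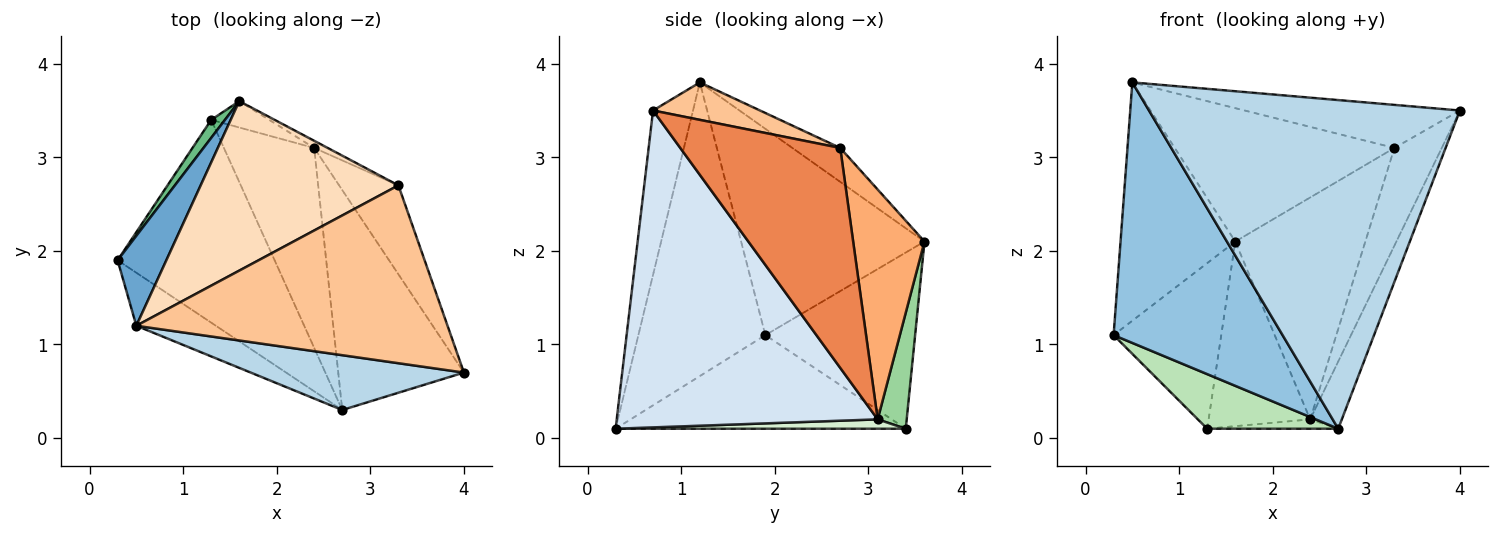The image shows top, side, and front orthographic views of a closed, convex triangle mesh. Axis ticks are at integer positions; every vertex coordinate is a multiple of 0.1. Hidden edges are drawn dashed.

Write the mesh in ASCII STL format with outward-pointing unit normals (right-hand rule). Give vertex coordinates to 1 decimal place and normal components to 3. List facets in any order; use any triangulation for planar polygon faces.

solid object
 facet normal -0.831 0.520 0.196
  outer loop
   vertex 0.5 1.2 3.8
   vertex 1.6 3.6 2.1
   vertex 0.3 1.9 1.1
  endloop
 endfacet
 facet normal -0.593 -0.789 -0.161
  outer loop
   vertex 2.7 0.3 0.1
   vertex 0.5 1.2 3.8
   vertex 0.3 1.9 1.1
  endloop
 endfacet
 facet normal -0.126 -0.979 0.163
  outer loop
   vertex 2.7 0.3 0.1
   vertex 4.0 0.7 3.5
   vertex 0.5 1.2 3.8
  endloop
 endfacet
 facet normal 0.924 0.112 -0.366
  outer loop
   vertex 2.4 3.1 0.2
   vertex 4.0 0.7 3.5
   vertex 2.7 0.3 0.1
  endloop
 endfacet
 facet normal 0.928 0.275 -0.250
  outer loop
   vertex 3.3 2.7 3.1
   vertex 4.0 0.7 3.5
   vertex 2.4 3.1 0.2
  endloop
 endfacet
 facet normal 0.481 0.876 -0.028
  outer loop
   vertex 3.3 2.7 3.1
   vertex 2.4 3.1 0.2
   vertex 1.6 3.6 2.1
  endloop
 endfacet
 facet normal 0.116 0.234 0.965
  outer loop
   vertex 3.3 2.7 3.1
   vertex 0.5 1.2 3.8
   vertex 4.0 0.7 3.5
  endloop
 endfacet
 facet normal -0.134 0.613 0.779
  outer loop
   vertex 3.3 2.7 3.1
   vertex 1.6 3.6 2.1
   vertex 0.5 1.2 3.8
  endloop
 endfacet
 facet normal -0.810 0.582 0.063
  outer loop
   vertex 1.3 3.4 0.1
   vertex 0.3 1.9 1.1
   vertex 1.6 3.6 2.1
  endloop
 endfacet
 facet normal 0.272 0.953 -0.136
  outer loop
   vertex 1.3 3.4 0.1
   vertex 1.6 3.6 2.1
   vertex 2.4 3.1 0.2
  endloop
 endfacet
 facet normal -0.499 -0.225 -0.837
  outer loop
   vertex 1.3 3.4 0.1
   vertex 2.7 0.3 0.1
   vertex 0.3 1.9 1.1
  endloop
 endfacet
 facet normal 0.103 0.047 -0.994
  outer loop
   vertex 1.3 3.4 0.1
   vertex 2.4 3.1 0.2
   vertex 2.7 0.3 0.1
  endloop
 endfacet
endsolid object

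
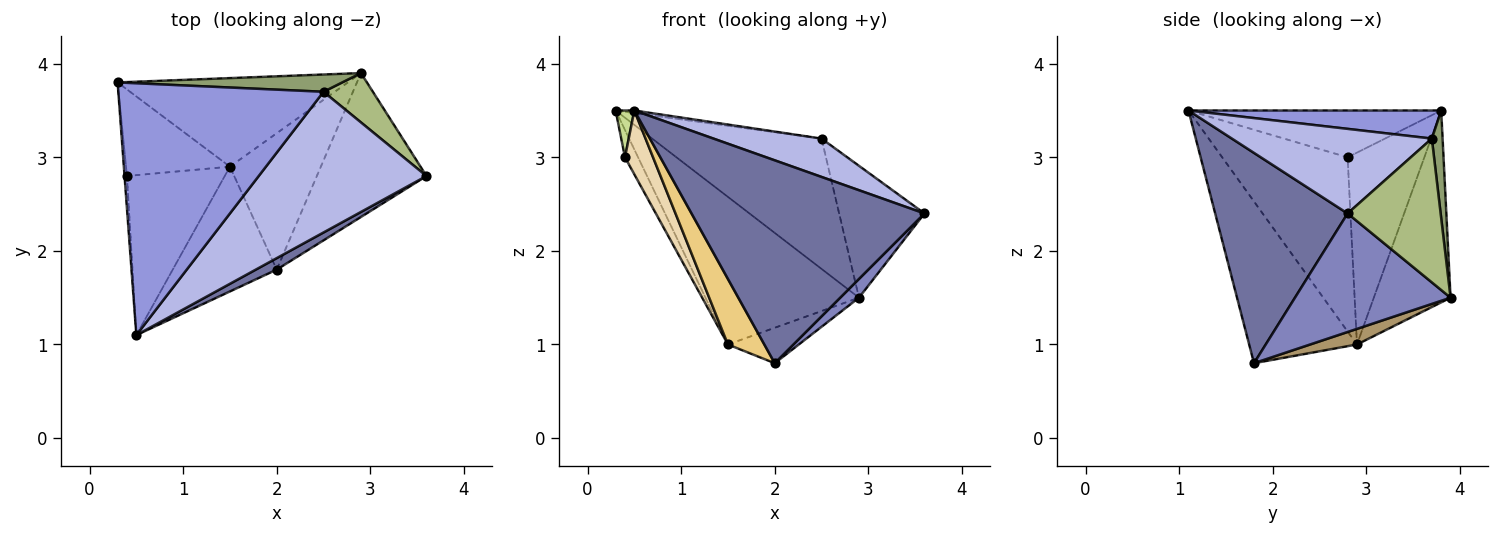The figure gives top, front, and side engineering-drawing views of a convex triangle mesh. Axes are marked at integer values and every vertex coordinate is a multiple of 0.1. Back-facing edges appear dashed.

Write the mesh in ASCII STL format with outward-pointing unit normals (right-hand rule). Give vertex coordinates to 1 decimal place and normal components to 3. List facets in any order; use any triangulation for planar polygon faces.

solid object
 facet normal 0.494 -0.868 0.049
  outer loop
   vertex 2.0 1.8 0.8
   vertex 3.6 2.8 2.4
   vertex 0.5 1.1 3.5
  endloop
 endfacet
 facet normal 0.731 -0.088 -0.676
  outer loop
   vertex 2.9 3.9 1.5
   vertex 3.6 2.8 2.4
   vertex 2.0 1.8 0.8
  endloop
 endfacet
 facet normal 0.136 0.010 0.991
  outer loop
   vertex 2.5 3.7 3.2
   vertex 0.3 3.8 3.5
   vertex 0.5 1.1 3.5
  endloop
 endfacet
 facet normal 0.438 -0.236 0.868
  outer loop
   vertex 2.5 3.7 3.2
   vertex 0.5 1.1 3.5
   vertex 3.6 2.8 2.4
  endloop
 endfacet
 facet normal 0.063 0.989 0.131
  outer loop
   vertex 2.5 3.7 3.2
   vertex 2.9 3.9 1.5
   vertex 0.3 3.8 3.5
  endloop
 endfacet
 facet normal 0.714 0.655 0.245
  outer loop
   vertex 2.5 3.7 3.2
   vertex 3.6 2.8 2.4
   vertex 2.9 3.9 1.5
  endloop
 endfacet
 facet normal -0.996 -0.074 -0.052
  outer loop
   vertex 0.4 2.8 3.0
   vertex 0.5 1.1 3.5
   vertex 0.3 3.8 3.5
  endloop
 endfacet
 facet normal -0.394 0.788 -0.473
  outer loop
   vertex 1.5 2.9 1.0
   vertex 0.3 3.8 3.5
   vertex 2.9 3.9 1.5
  endloop
 endfacet
 facet normal 0.164 0.248 -0.955
  outer loop
   vertex 1.5 2.9 1.0
   vertex 2.9 3.9 1.5
   vertex 2.0 1.8 0.8
  endloop
 endfacet
 facet normal -0.870 0.148 -0.471
  outer loop
   vertex 1.5 2.9 1.0
   vertex 0.4 2.8 3.0
   vertex 0.3 3.8 3.5
  endloop
 endfacet
 facet normal -0.809 -0.273 -0.520
  outer loop
   vertex 1.5 2.9 1.0
   vertex 2.0 1.8 0.8
   vertex 0.5 1.1 3.5
  endloop
 endfacet
 facet normal -0.856 -0.192 -0.480
  outer loop
   vertex 1.5 2.9 1.0
   vertex 0.5 1.1 3.5
   vertex 0.4 2.8 3.0
  endloop
 endfacet
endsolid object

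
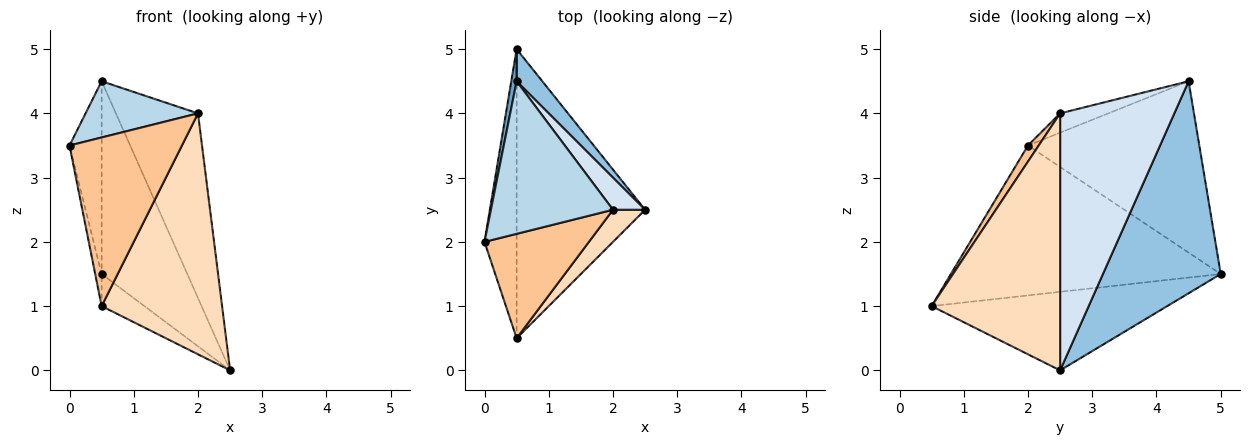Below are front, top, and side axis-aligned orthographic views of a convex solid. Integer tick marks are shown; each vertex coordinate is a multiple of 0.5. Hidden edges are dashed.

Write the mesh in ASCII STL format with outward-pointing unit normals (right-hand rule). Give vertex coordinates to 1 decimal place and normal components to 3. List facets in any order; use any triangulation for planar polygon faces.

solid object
 facet normal -0.982 0.184 0.031
  outer loop
   vertex 0.5 4.5 4.5
   vertex 0.5 5.0 1.5
   vertex 0.0 2.0 3.5
  endloop
 endfacet
 facet normal 0.805 0.585 0.098
  outer loop
   vertex 0.5 4.5 4.5
   vertex 2.5 2.5 0.0
   vertex 0.5 5.0 1.5
  endloop
 endfacet
 facet normal -0.147 -0.342 0.928
  outer loop
   vertex 2.0 2.5 4.0
   vertex 0.5 4.5 4.5
   vertex 0.0 2.0 3.5
  endloop
 endfacet
 facet normal 0.808 0.581 0.101
  outer loop
   vertex 2.0 2.5 4.0
   vertex 2.5 2.5 0.0
   vertex 0.5 4.5 4.5
  endloop
 endfacet
 facet normal -0.978 0.023 -0.209
  outer loop
   vertex 0.5 0.5 1.0
   vertex 0.0 2.0 3.5
   vertex 0.5 5.0 1.5
  endloop
 endfacet
 facet normal -0.519 0.094 -0.849
  outer loop
   vertex 0.5 0.5 1.0
   vertex 0.5 5.0 1.5
   vertex 2.5 2.5 0.0
  endloop
 endfacet
 facet normal 0.081 -0.847 0.525
  outer loop
   vertex 0.5 0.5 1.0
   vertex 2.0 2.5 4.0
   vertex 0.0 2.0 3.5
  endloop
 endfacet
 facet normal 0.727 -0.681 0.091
  outer loop
   vertex 0.5 0.5 1.0
   vertex 2.5 2.5 0.0
   vertex 2.0 2.5 4.0
  endloop
 endfacet
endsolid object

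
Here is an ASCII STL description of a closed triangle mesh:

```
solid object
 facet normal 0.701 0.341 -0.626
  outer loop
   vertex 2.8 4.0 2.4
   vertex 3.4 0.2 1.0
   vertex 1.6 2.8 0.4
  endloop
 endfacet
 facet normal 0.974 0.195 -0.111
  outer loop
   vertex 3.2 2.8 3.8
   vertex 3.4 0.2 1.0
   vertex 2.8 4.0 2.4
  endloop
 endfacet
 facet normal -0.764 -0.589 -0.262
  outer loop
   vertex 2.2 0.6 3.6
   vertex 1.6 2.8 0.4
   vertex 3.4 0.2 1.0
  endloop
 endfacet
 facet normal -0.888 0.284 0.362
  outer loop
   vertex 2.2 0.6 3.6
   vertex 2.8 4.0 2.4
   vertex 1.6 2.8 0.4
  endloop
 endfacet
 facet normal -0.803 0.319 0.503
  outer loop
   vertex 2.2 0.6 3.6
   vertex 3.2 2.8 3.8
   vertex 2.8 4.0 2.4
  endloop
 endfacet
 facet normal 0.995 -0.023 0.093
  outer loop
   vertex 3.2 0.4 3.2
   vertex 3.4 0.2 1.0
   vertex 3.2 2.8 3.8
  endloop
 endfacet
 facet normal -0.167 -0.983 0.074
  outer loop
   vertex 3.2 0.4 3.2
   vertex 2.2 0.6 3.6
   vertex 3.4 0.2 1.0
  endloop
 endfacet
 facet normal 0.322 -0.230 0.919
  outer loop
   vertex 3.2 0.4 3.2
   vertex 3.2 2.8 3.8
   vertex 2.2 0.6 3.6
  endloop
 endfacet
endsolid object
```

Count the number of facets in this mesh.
8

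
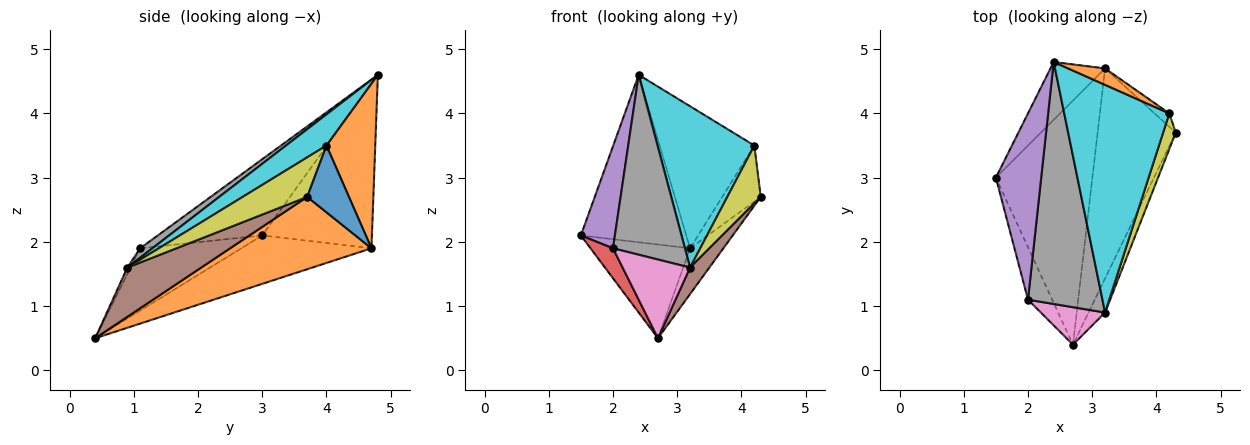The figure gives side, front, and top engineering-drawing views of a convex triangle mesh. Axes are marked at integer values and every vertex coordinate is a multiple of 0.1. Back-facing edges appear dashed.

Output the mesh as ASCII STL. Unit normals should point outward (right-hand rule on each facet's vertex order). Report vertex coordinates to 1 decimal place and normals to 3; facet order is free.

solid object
 facet normal -0.424 0.325 -0.845
  outer loop
   vertex 3.2 4.7 1.9
   vertex 2.7 0.4 0.5
   vertex 1.5 3.0 2.1
  endloop
 endfacet
 facet normal 0.671 0.158 -0.725
  outer loop
   vertex 3.2 4.7 1.9
   vertex 4.3 3.7 2.7
   vertex 2.7 0.4 0.5
  endloop
 endfacet
 facet normal -0.701 0.674 -0.233
  outer loop
   vertex 3.2 4.7 1.9
   vertex 1.5 3.0 2.1
   vertex 2.4 4.8 4.6
  endloop
 endfacet
 facet normal -0.913 -0.203 -0.355
  outer loop
   vertex 2.0 1.1 1.9
   vertex 1.5 3.0 2.1
   vertex 2.7 0.4 0.5
  endloop
 endfacet
 facet normal -0.828 -0.270 0.492
  outer loop
   vertex 2.0 1.1 1.9
   vertex 2.4 4.8 4.6
   vertex 1.5 3.0 2.1
  endloop
 endfacet
 facet normal 0.920 -0.240 -0.309
  outer loop
   vertex 3.2 0.9 1.6
   vertex 2.7 0.4 0.5
   vertex 4.3 3.7 2.7
  endloop
 endfacet
 facet normal -0.043 -0.902 0.430
  outer loop
   vertex 3.2 0.9 1.6
   vertex 2.0 1.1 1.9
   vertex 2.7 0.4 0.5
  endloop
 endfacet
 facet normal 0.101 -0.594 0.798
  outer loop
   vertex 3.2 0.9 1.6
   vertex 2.4 4.8 4.6
   vertex 2.0 1.1 1.9
  endloop
 endfacet
 facet normal 0.854 -0.443 0.273
  outer loop
   vertex 4.2 4.0 3.5
   vertex 3.2 0.9 1.6
   vertex 4.3 3.7 2.7
  endloop
 endfacet
 facet normal 0.235 -0.562 0.793
  outer loop
   vertex 4.2 4.0 3.5
   vertex 2.4 4.8 4.6
   vertex 3.2 0.9 1.6
  endloop
 endfacet
 facet normal 0.725 0.669 -0.160
  outer loop
   vertex 4.2 4.0 3.5
   vertex 4.3 3.7 2.7
   vertex 3.2 4.7 1.9
  endloop
 endfacet
 facet normal 0.456 0.884 0.102
  outer loop
   vertex 4.2 4.0 3.5
   vertex 3.2 4.7 1.9
   vertex 2.4 4.8 4.6
  endloop
 endfacet
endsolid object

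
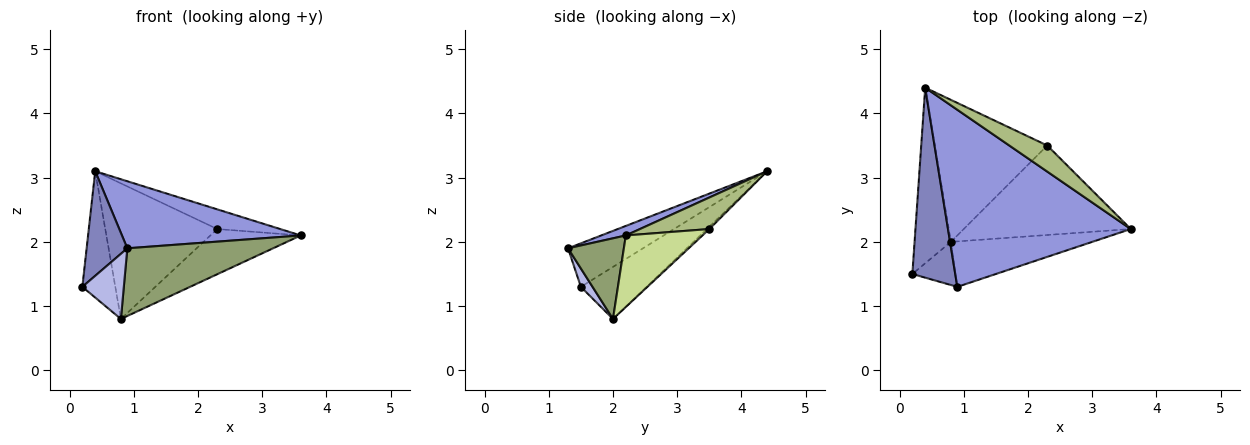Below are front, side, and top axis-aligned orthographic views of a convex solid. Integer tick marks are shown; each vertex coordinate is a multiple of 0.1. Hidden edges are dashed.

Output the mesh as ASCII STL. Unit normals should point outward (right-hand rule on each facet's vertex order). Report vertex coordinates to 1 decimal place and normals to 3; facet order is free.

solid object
 facet normal -0.758 0.381 -0.529
  outer loop
   vertex 0.8 2.0 0.8
   vertex 0.2 1.5 1.3
   vertex 0.4 4.4 3.1
  endloop
 endfacet
 facet normal -0.664 -0.361 0.655
  outer loop
   vertex 0.9 1.3 1.9
   vertex 0.4 4.4 3.1
   vertex 0.2 1.5 1.3
  endloop
 endfacet
 facet normal 0.049 -0.354 0.934
  outer loop
   vertex 0.9 1.3 1.9
   vertex 3.6 2.2 2.1
   vertex 0.4 4.4 3.1
  endloop
 endfacet
 facet normal 0.229 -0.812 -0.537
  outer loop
   vertex 0.9 1.3 1.9
   vertex 0.2 1.5 1.3
   vertex 0.8 2.0 0.8
  endloop
 endfacet
 facet normal 0.303 -0.791 -0.531
  outer loop
   vertex 0.9 1.3 1.9
   vertex 0.8 2.0 0.8
   vertex 3.6 2.2 2.1
  endloop
 endfacet
 facet normal 0.553 0.502 0.665
  outer loop
   vertex 2.3 3.5 2.2
   vertex 0.4 4.4 3.1
   vertex 3.6 2.2 2.1
  endloop
 endfacet
 facet normal 0.357 0.421 -0.834
  outer loop
   vertex 2.3 3.5 2.2
   vertex 3.6 2.2 2.1
   vertex 0.8 2.0 0.8
  endloop
 endfacet
 facet normal -0.015 0.690 -0.723
  outer loop
   vertex 2.3 3.5 2.2
   vertex 0.8 2.0 0.8
   vertex 0.4 4.4 3.1
  endloop
 endfacet
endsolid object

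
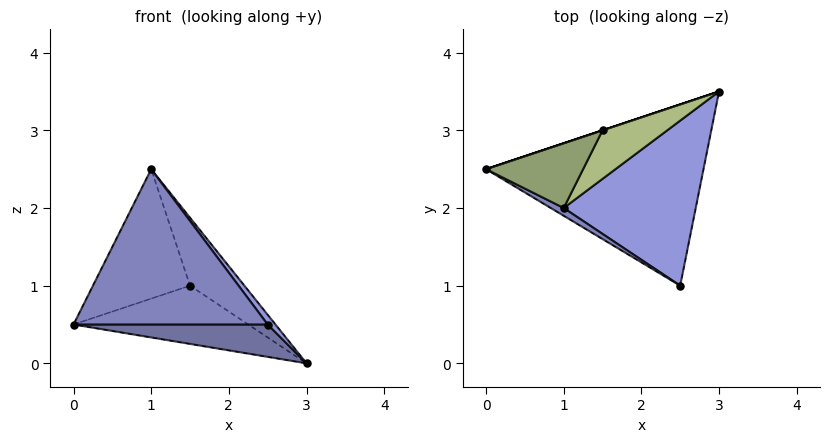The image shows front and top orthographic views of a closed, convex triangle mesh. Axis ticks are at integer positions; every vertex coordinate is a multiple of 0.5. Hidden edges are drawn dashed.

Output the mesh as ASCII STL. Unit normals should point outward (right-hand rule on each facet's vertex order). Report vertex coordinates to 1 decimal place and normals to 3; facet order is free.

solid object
 facet normal -0.105 -0.175 -0.979
  outer loop
   vertex 2.5 1.0 0.5
   vertex 0.0 2.5 0.5
   vertex 3.0 3.5 0.0
  endloop
 endfacet
 facet normal -0.514 -0.857 0.043
  outer loop
   vertex 1.0 2.0 2.5
   vertex 0.0 2.5 0.5
   vertex 2.5 1.0 0.5
  endloop
 endfacet
 facet normal 0.791 -0.036 0.611
  outer loop
   vertex 1.0 2.0 2.5
   vertex 2.5 1.0 0.5
   vertex 3.0 3.5 0.0
  endloop
 endfacet
 facet normal -0.316 0.949 0.000
  outer loop
   vertex 1.5 3.0 1.0
   vertex 3.0 3.5 0.0
   vertex 0.0 2.5 0.5
  endloop
 endfacet
 facet normal -0.408 0.816 0.408
  outer loop
   vertex 1.5 3.0 1.0
   vertex 0.0 2.5 0.5
   vertex 1.0 2.0 2.5
  endloop
 endfacet
 facet normal 0.115 0.808 0.577
  outer loop
   vertex 1.5 3.0 1.0
   vertex 1.0 2.0 2.5
   vertex 3.0 3.5 0.0
  endloop
 endfacet
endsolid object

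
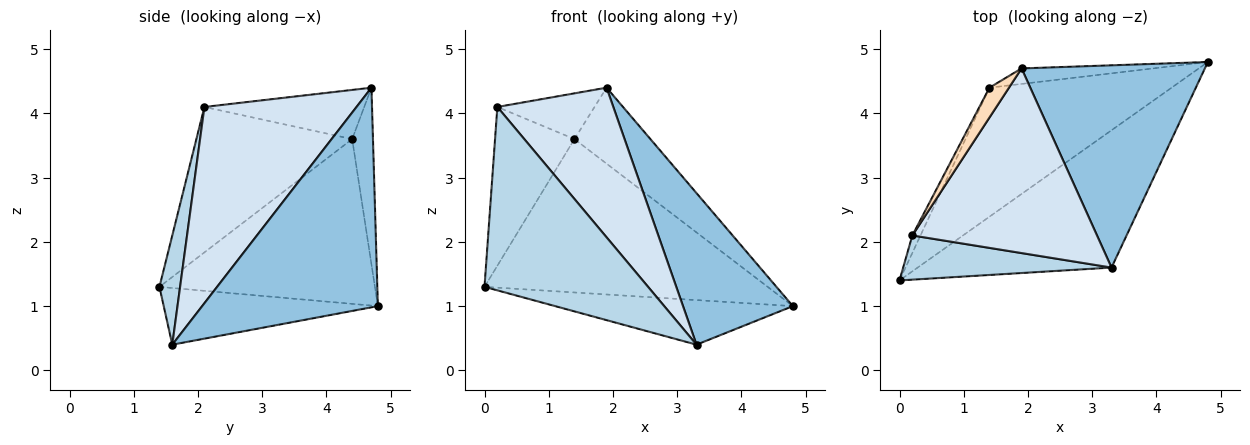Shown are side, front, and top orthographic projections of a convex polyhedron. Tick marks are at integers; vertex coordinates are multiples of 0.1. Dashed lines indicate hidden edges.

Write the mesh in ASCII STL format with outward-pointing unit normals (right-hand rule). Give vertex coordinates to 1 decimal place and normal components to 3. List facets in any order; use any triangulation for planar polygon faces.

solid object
 facet normal -0.268 0.297 -0.916
  outer loop
   vertex 3.3 1.6 0.4
   vertex 0.0 1.4 1.3
   vertex 4.8 4.8 1.0
  endloop
 endfacet
 facet normal 0.692 -0.433 0.578
  outer loop
   vertex 1.9 4.7 4.4
   vertex 3.3 1.6 0.4
   vertex 4.8 4.8 1.0
  endloop
 endfacet
 facet normal 0.122 -0.965 0.233
  outer loop
   vertex 0.2 2.1 4.1
   vertex 0.0 1.4 1.3
   vertex 3.3 1.6 0.4
  endloop
 endfacet
 facet normal 0.637 -0.485 0.599
  outer loop
   vertex 0.2 2.1 4.1
   vertex 3.3 1.6 0.4
   vertex 1.9 4.7 4.4
  endloop
 endfacet
 facet normal -0.503 0.661 -0.556
  outer loop
   vertex 1.4 4.4 3.6
   vertex 4.8 4.8 1.0
   vertex 0.0 1.4 1.3
  endloop
 endfacet
 facet normal -0.259 0.946 -0.193
  outer loop
   vertex 1.4 4.4 3.6
   vertex 1.9 4.7 4.4
   vertex 4.8 4.8 1.0
  endloop
 endfacet
 facet normal -0.890 0.453 -0.050
  outer loop
   vertex 1.4 4.4 3.6
   vertex 0.0 1.4 1.3
   vertex 0.2 2.1 4.1
  endloop
 endfacet
 facet normal -0.809 0.492 0.321
  outer loop
   vertex 1.4 4.4 3.6
   vertex 0.2 2.1 4.1
   vertex 1.9 4.7 4.4
  endloop
 endfacet
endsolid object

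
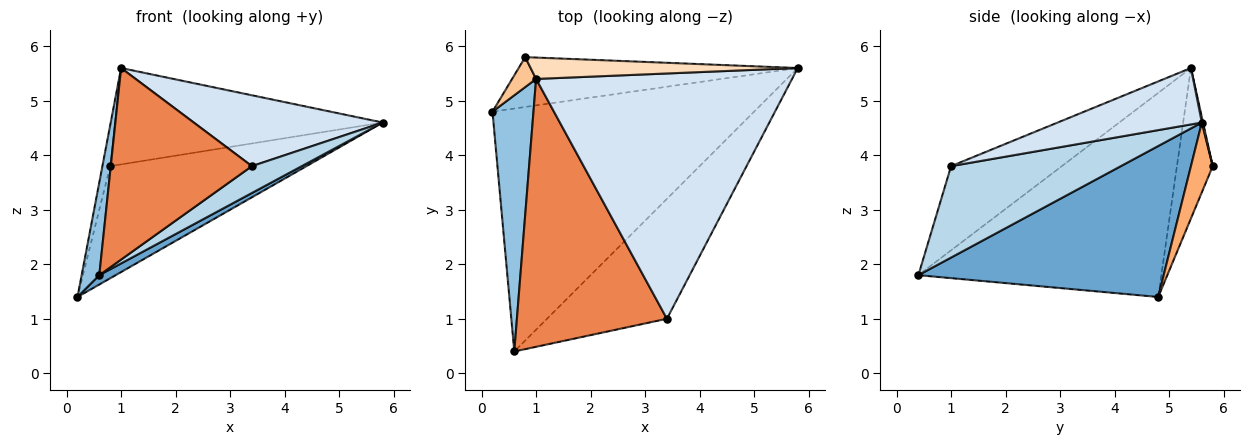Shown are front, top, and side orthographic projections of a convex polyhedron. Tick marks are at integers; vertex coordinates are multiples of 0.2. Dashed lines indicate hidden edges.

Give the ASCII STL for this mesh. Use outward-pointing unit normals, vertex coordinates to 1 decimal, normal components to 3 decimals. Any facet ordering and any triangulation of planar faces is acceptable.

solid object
 facet normal 0.499 -0.033 -0.866
  outer loop
   vertex 0.6 0.4 1.8
   vertex 0.2 4.8 1.4
   vertex 5.8 5.6 4.6
  endloop
 endfacet
 facet normal -0.978 -0.071 0.196
  outer loop
   vertex 1.0 5.4 5.6
   vertex 0.2 4.8 1.4
   vertex 0.6 0.4 1.8
  endloop
 endfacet
 facet normal 0.597 -0.175 -0.783
  outer loop
   vertex 3.4 1.0 3.8
   vertex 0.6 0.4 1.8
   vertex 5.8 5.6 4.6
  endloop
 endfacet
 facet normal 0.207 -0.272 0.940
  outer loop
   vertex 3.4 1.0 3.8
   vertex 5.8 5.6 4.6
   vertex 1.0 5.4 5.6
  endloop
 endfacet
 facet normal -0.415 -0.529 0.740
  outer loop
   vertex 3.4 1.0 3.8
   vertex 1.0 5.4 5.6
   vertex 0.6 0.4 1.8
  endloop
 endfacet
 facet normal 0.101 0.909 -0.404
  outer loop
   vertex 0.8 5.8 3.8
   vertex 5.8 5.6 4.6
   vertex 0.2 4.8 1.4
  endloop
 endfacet
 facet normal -0.966 0.210 0.154
  outer loop
   vertex 0.8 5.8 3.8
   vertex 0.2 4.8 1.4
   vertex 1.0 5.4 5.6
  endloop
 endfacet
 facet normal 0.004 0.976 0.216
  outer loop
   vertex 0.8 5.8 3.8
   vertex 1.0 5.4 5.6
   vertex 5.8 5.6 4.6
  endloop
 endfacet
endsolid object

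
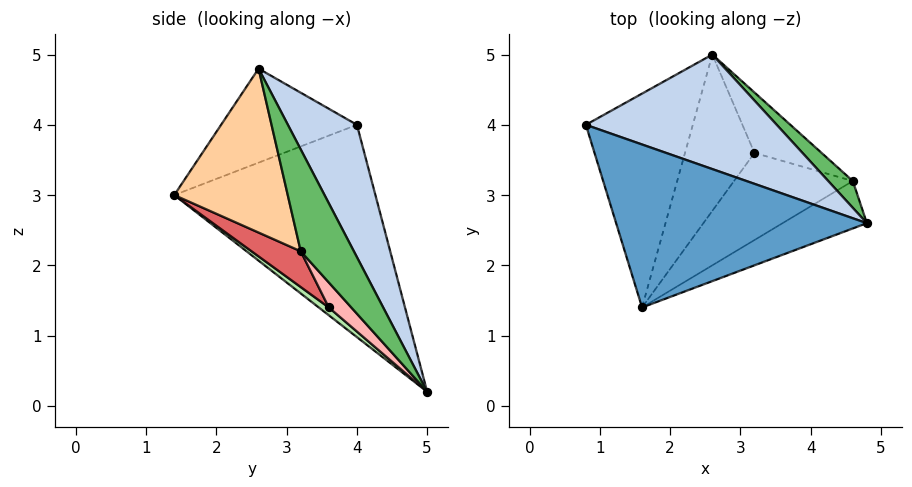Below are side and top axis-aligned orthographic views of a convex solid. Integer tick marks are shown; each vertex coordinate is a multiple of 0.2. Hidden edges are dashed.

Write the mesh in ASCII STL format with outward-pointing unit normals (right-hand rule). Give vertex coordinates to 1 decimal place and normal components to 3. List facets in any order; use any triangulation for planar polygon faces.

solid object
 facet normal -0.318 -0.424 0.848
  outer loop
   vertex 1.6 1.4 3.0
   vertex 4.8 2.6 4.8
   vertex 0.8 4.0 4.0
  endloop
 endfacet
 facet normal 0.245 0.903 0.354
  outer loop
   vertex 2.6 5.0 0.2
   vertex 0.8 4.0 4.0
   vertex 4.8 2.6 4.8
  endloop
 endfacet
 facet normal -0.889 -0.101 -0.448
  outer loop
   vertex 2.6 5.0 0.2
   vertex 1.6 1.4 3.0
   vertex 0.8 4.0 4.0
  endloop
 endfacet
 facet normal 0.454 -0.860 -0.233
  outer loop
   vertex 4.6 3.2 2.2
   vertex 4.8 2.6 4.8
   vertex 1.6 1.4 3.0
  endloop
 endfacet
 facet normal 0.581 0.802 0.140
  outer loop
   vertex 4.6 3.2 2.2
   vertex 2.6 5.0 0.2
   vertex 4.8 2.6 4.8
  endloop
 endfacet
 facet normal 0.087 -0.627 -0.774
  outer loop
   vertex 3.2 3.6 1.4
   vertex 1.6 1.4 3.0
   vertex 2.6 5.0 0.2
  endloop
 endfacet
 facet normal 0.214 -0.671 -0.710
  outer loop
   vertex 3.2 3.6 1.4
   vertex 4.6 3.2 2.2
   vertex 1.6 1.4 3.0
  endloop
 endfacet
 facet normal 0.292 -0.547 -0.784
  outer loop
   vertex 3.2 3.6 1.4
   vertex 2.6 5.0 0.2
   vertex 4.6 3.2 2.2
  endloop
 endfacet
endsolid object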